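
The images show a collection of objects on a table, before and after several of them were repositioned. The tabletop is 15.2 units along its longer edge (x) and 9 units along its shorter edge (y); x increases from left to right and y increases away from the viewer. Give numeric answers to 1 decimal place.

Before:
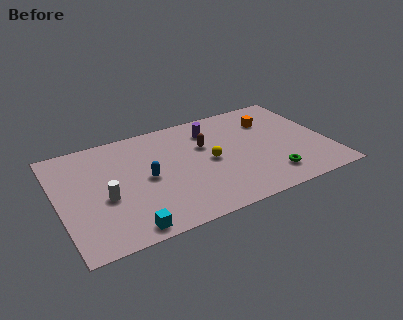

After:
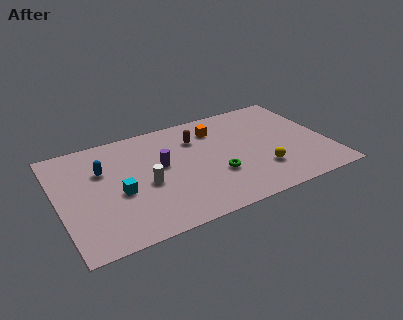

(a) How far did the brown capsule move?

0.9

From (8.4, 5.8) to (8.0, 6.6), the brown capsule covered √(0.4² + 0.8²) ≈ 0.9 units.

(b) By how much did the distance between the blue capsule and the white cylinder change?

+0.5

They were about 2.5 units apart before and 3.0 after — 0.5 units further apart.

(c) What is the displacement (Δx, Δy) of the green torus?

(-2.9, 1.3)

The green torus was at about (11.6, 1.8) and moved to about (8.7, 3.1).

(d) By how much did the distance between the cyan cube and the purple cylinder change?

-5.4

The distance was about 8.2 in the first image and 2.8 in the second, so they moved 5.4 units closer together.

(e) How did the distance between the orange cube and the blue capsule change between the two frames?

-1.0

They were about 7.7 units apart before and 6.7 after — 1.0 units closer together.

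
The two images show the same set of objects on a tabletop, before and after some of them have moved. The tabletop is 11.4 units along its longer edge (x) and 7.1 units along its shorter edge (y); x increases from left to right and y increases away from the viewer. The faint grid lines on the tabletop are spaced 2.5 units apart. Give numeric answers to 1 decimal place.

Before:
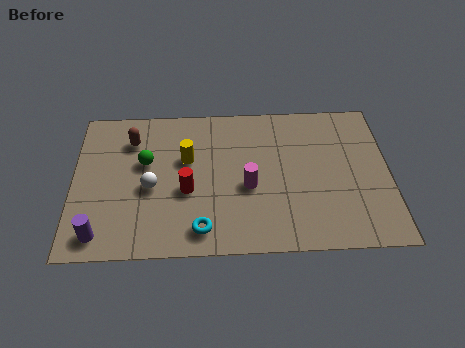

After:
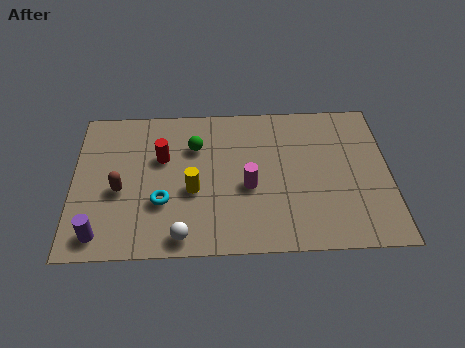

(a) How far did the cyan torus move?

1.9

From (4.6, 1.1) to (3.2, 2.4), the cyan torus covered √(1.4² + 1.3²) ≈ 1.9 units.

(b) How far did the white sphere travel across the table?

2.5

From (2.8, 3.1) to (3.9, 0.8), the white sphere covered √(1.1² + 2.3²) ≈ 2.5 units.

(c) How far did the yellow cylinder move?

1.5

The yellow cylinder was near (4.1, 4.4) before and (4.3, 2.9) after, so it travelled √(0.2² + 1.5²) ≈ 1.5 units.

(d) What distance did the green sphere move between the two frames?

1.9

The green sphere moved from about (2.6, 4.3) to (4.4, 5.0), a distance of √(1.8² + 0.7²) ≈ 1.9.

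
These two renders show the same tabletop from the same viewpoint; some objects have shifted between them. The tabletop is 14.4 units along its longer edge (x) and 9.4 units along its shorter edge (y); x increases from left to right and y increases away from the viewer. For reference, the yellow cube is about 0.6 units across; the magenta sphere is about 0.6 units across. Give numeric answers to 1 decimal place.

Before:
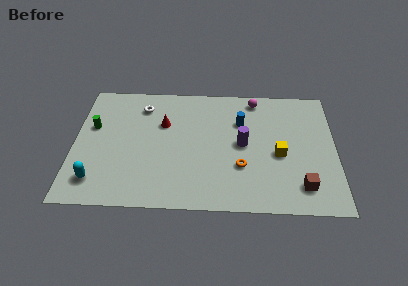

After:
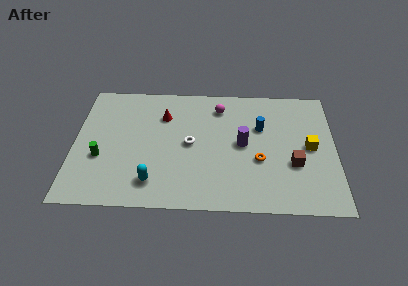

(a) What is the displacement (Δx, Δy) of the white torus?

(2.7, -2.8)

The white torus was at about (3.7, 7.5) and moved to about (6.4, 4.7).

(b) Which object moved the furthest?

the white torus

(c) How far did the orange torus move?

1.1

The orange torus was near (9.2, 3.1) before and (10.2, 3.6) after, so it travelled √(1.0² + 0.5²) ≈ 1.1 units.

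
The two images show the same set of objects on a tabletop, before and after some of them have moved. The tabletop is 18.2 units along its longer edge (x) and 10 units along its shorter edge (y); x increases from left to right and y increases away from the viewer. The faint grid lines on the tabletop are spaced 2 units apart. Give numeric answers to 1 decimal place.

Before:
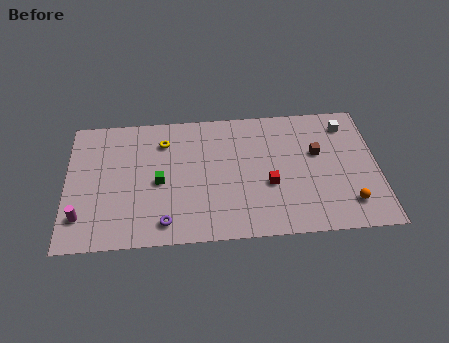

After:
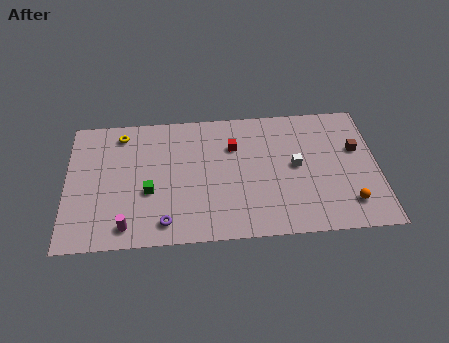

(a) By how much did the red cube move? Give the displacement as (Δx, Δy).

(-2.0, 3.1)

The red cube started near (11.8, 3.9) and ended near (9.8, 7.0).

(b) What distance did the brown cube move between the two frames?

2.3

The brown cube moved from about (14.7, 6.1) to (17.0, 6.2), a distance of √(2.3² + 0.1²) ≈ 2.3.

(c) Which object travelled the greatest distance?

the white cube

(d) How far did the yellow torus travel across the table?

2.6

The yellow torus was near (5.7, 7.7) before and (3.2, 8.5) after, so it travelled √(2.5² + 0.8²) ≈ 2.6 units.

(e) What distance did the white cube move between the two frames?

4.3

The white cube was near (16.5, 8.2) before and (13.4, 5.2) after, so it travelled √(3.1² + 3.0²) ≈ 4.3 units.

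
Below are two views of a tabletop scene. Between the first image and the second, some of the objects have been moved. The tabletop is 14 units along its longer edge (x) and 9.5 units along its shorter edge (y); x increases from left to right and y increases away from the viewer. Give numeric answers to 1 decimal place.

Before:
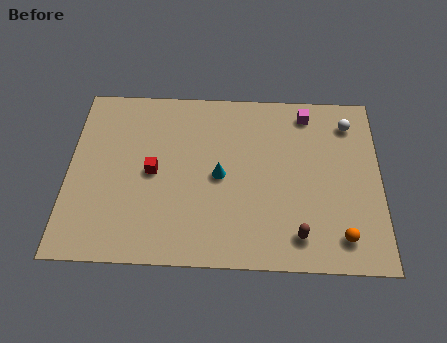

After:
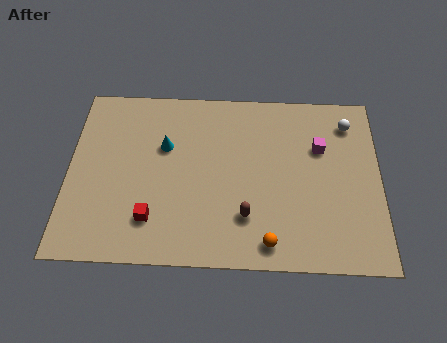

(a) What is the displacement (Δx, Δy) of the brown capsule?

(-2.3, 0.9)

The brown capsule started near (10.3, 1.6) and ended near (8.0, 2.5).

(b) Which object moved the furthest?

the orange sphere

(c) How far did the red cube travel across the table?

2.5

From (3.8, 4.7) to (3.8, 2.2), the red cube covered √(0.0² + 2.5²) ≈ 2.5 units.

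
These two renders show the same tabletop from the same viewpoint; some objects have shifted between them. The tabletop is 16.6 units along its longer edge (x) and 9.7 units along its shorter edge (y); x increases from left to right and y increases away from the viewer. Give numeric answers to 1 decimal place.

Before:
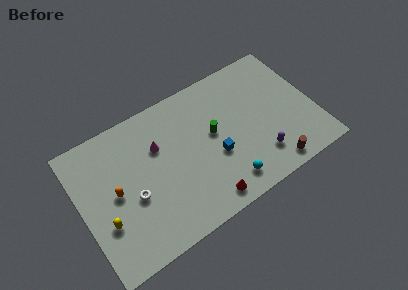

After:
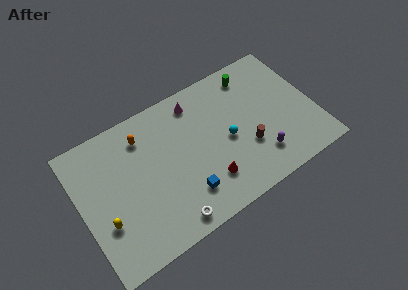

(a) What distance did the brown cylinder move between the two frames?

2.6

The brown cylinder moved from about (13.0, 1.1) to (11.6, 3.3), a distance of √(1.4² + 2.2²) ≈ 2.6.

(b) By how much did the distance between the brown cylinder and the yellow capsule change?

-1.6

The distance was about 11.8 in the first image and 10.2 in the second, so they moved 1.6 units closer together.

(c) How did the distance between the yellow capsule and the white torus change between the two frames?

+2.5

They were about 2.2 units apart before and 4.7 after — 2.5 units further apart.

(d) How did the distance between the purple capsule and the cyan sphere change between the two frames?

+0.4

The distance was about 2.6 in the first image and 3.0 in the second, so they moved 0.4 units further apart.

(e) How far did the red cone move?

1.3

The red cone was near (8.2, 1.2) before and (8.6, 2.4) after, so it travelled √(0.4² + 1.2²) ≈ 1.3 units.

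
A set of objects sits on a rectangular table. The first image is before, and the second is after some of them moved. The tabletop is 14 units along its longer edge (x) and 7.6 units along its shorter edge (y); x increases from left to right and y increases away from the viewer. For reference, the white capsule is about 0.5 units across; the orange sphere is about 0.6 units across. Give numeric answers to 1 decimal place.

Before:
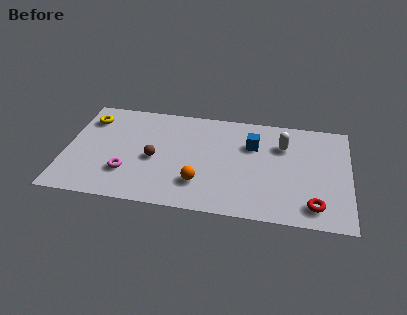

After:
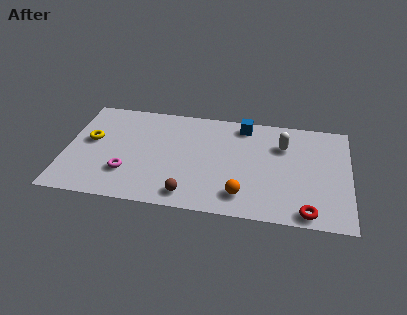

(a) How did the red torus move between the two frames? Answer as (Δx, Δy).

(-0.3, -0.5)

The red torus started near (12.3, 1.3) and ended near (12.0, 0.8).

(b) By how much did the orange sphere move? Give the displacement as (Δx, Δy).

(2.1, -0.5)

The orange sphere was at about (6.7, 2.0) and moved to about (8.8, 1.5).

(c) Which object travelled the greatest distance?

the brown sphere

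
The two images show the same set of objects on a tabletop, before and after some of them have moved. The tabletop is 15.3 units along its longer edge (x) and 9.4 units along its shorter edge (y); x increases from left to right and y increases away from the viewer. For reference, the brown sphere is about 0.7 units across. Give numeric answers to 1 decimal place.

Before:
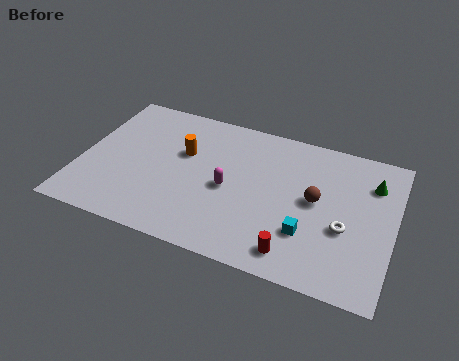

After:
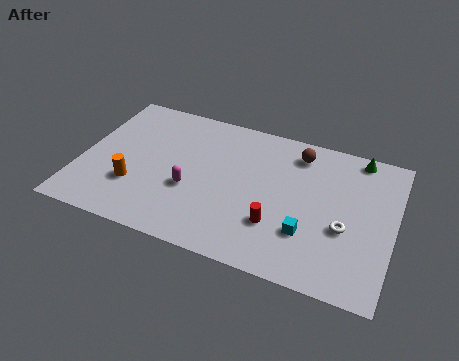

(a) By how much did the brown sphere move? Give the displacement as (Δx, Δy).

(-1.1, 2.8)

From the two frames, the brown sphere sits at roughly (11.5, 5.0) before and (10.4, 7.8) after.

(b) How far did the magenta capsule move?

1.9

From (7.3, 4.3) to (5.5, 3.6), the magenta capsule covered √(1.8² + 0.7²) ≈ 1.9 units.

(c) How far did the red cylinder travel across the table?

1.7

The red cylinder moved from about (10.8, 1.4) to (9.8, 2.8), a distance of √(1.0² + 1.4²) ≈ 1.7.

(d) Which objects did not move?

the white torus and the cyan cube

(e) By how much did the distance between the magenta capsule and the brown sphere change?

+2.2

Before: roughly 4.3 units apart; after: 6.5. That's 2.2 units further apart.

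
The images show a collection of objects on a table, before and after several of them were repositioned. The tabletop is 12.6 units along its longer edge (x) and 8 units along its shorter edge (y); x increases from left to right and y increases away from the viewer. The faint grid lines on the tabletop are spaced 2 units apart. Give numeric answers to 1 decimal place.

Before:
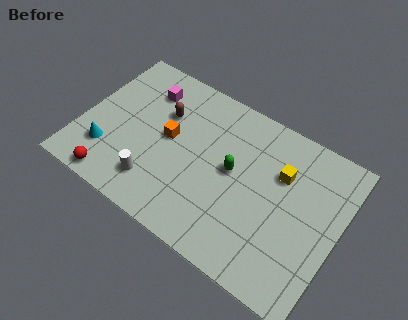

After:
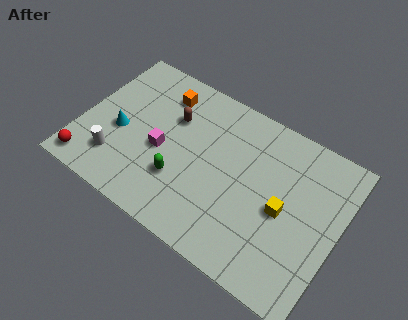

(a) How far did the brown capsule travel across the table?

0.5

The brown capsule was near (3.7, 5.4) before and (4.2, 5.4) after, so it travelled √(0.5² + 0.0²) ≈ 0.5 units.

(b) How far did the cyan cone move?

1.4

The cyan cone was near (1.5, 2.1) before and (1.9, 3.4) after, so it travelled √(0.4² + 1.3²) ≈ 1.4 units.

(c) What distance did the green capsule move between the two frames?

2.9

From (7.4, 4.3) to (5.1, 2.5), the green capsule covered √(2.3² + 1.8²) ≈ 2.9 units.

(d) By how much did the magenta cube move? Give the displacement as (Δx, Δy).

(1.3, -2.7)

The magenta cube was at about (2.7, 6.2) and moved to about (4.0, 3.5).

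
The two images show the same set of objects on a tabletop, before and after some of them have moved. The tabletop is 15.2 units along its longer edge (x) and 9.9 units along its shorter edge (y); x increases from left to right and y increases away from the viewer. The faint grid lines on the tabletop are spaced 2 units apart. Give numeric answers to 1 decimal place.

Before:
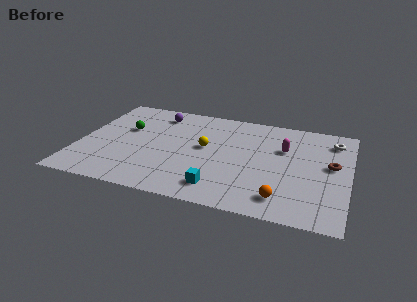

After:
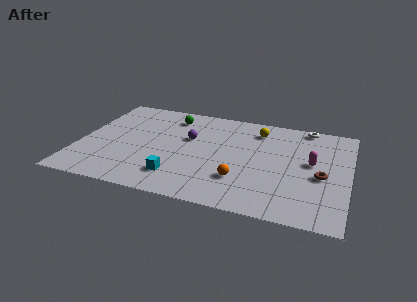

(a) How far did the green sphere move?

3.1

The green sphere moved from about (2.5, 6.1) to (4.9, 8.1), a distance of √(2.4² + 2.0²) ≈ 3.1.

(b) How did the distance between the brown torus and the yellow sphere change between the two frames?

-1.8

They were about 7.1 units apart before and 5.3 after — 1.8 units closer together.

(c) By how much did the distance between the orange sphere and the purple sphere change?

-5.4

The distance was about 10.0 in the first image and 4.6 in the second, so they moved 5.4 units closer together.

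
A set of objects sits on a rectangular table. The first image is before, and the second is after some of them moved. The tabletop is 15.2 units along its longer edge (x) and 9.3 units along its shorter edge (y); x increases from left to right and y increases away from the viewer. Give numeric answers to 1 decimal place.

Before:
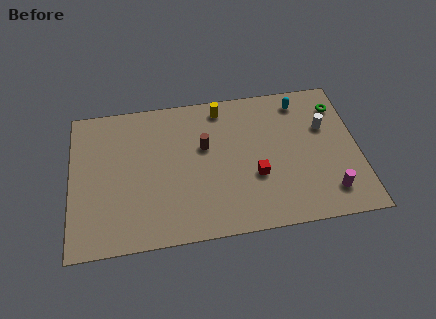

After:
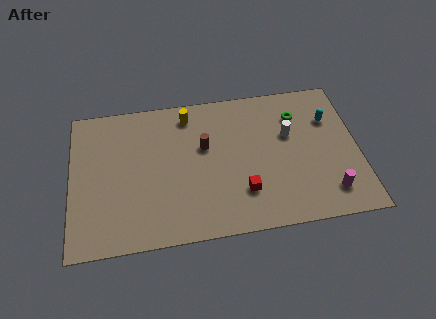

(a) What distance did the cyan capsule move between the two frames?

2.1

The cyan capsule moved from about (12.3, 7.9) to (13.8, 6.5), a distance of √(1.5² + 1.4²) ≈ 2.1.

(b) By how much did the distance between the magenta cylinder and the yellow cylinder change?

+1.1

Before: roughly 8.3 units apart; after: 9.4. That's 1.1 units further apart.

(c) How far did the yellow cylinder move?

1.8

From (8.1, 8.1) to (6.3, 7.9), the yellow cylinder covered √(1.8² + 0.2²) ≈ 1.8 units.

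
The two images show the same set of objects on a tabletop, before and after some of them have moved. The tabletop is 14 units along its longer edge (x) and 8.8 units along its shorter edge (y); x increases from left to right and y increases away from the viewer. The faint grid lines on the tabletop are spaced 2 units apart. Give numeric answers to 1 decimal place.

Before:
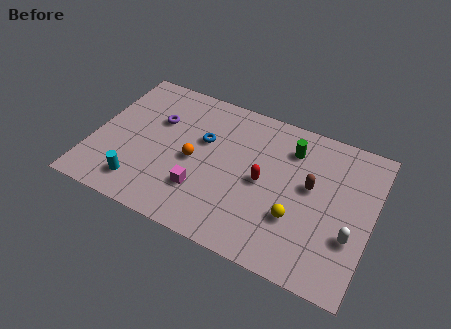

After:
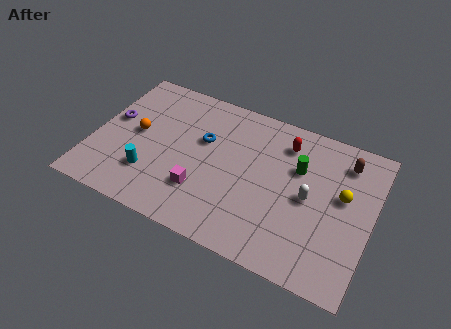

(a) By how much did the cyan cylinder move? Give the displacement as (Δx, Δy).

(0.4, 0.8)

The cyan cylinder started near (2.7, 1.6) and ended near (3.1, 2.4).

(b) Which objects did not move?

the blue torus and the magenta cube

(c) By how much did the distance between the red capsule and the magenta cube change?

+2.4

Before: roughly 3.4 units apart; after: 5.8. That's 2.4 units further apart.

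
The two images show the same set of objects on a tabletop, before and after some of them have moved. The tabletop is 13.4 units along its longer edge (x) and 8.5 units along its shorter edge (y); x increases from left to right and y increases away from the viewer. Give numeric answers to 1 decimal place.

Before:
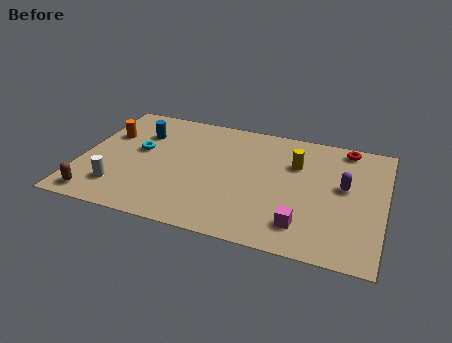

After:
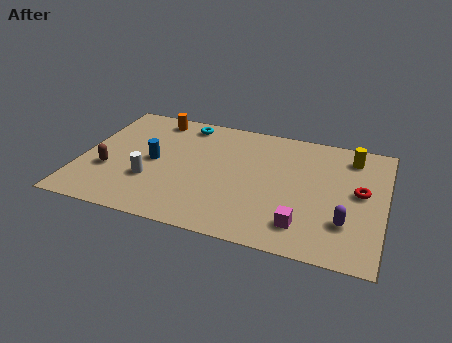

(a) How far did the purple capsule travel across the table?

2.4

The purple capsule was near (11.6, 4.8) before and (11.8, 2.4) after, so it travelled √(0.2² + 2.4²) ≈ 2.4 units.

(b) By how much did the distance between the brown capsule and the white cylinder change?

+0.6

The distance was about 1.3 in the first image and 1.9 in the second, so they moved 0.6 units further apart.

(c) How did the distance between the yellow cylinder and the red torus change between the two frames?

-0.3

Before: roughly 2.8 units apart; after: 2.5. That's 0.3 units closer together.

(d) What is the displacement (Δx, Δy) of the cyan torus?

(1.8, 2.6)

The cyan torus started near (2.5, 4.8) and ended near (4.3, 7.4).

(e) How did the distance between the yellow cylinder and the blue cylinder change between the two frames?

+2.0

The distance was about 7.0 in the first image and 9.0 in the second, so they moved 2.0 units further apart.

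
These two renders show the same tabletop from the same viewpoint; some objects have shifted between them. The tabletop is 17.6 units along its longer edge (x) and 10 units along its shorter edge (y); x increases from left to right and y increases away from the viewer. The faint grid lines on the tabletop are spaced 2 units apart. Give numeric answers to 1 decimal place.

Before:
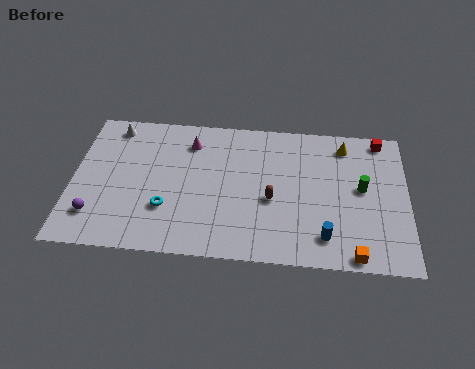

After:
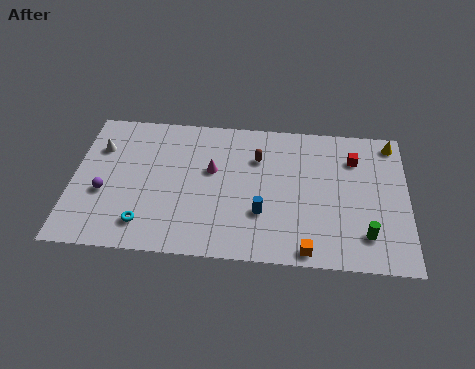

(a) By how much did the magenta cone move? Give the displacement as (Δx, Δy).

(1.2, -1.9)

The magenta cone started near (6.1, 7.9) and ended near (7.3, 6.0).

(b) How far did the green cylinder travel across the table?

3.2

From (15.2, 5.4) to (15.4, 2.2), the green cylinder covered √(0.2² + 3.2²) ≈ 3.2 units.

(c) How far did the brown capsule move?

3.0

The brown capsule was near (10.5, 4.2) before and (9.7, 7.1) after, so it travelled √(0.8² + 2.9²) ≈ 3.0 units.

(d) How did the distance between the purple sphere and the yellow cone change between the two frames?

+1.5

The distance was about 14.4 in the first image and 15.9 in the second, so they moved 1.5 units further apart.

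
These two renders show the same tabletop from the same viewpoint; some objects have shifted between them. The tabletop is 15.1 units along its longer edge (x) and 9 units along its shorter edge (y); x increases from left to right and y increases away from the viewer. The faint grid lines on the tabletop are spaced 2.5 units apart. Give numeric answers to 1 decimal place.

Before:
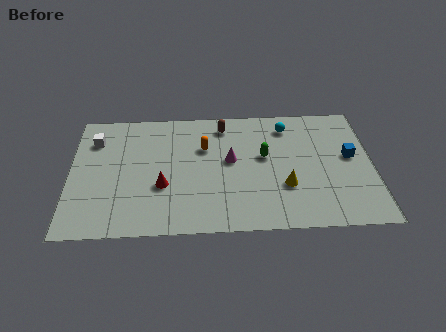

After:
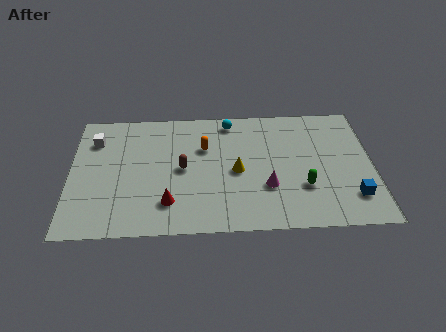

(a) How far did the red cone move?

1.2

From (4.6, 3.3) to (4.9, 2.1), the red cone covered √(0.3² + 1.2²) ≈ 1.2 units.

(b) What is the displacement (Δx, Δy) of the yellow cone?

(-2.4, 1.2)

The yellow cone was at about (10.7, 3.0) and moved to about (8.3, 4.2).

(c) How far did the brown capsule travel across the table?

3.7

The brown capsule moved from about (7.7, 7.6) to (5.6, 4.5), a distance of √(2.1² + 3.1²) ≈ 3.7.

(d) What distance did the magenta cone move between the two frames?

2.7

The magenta cone was near (8.0, 5.0) before and (9.8, 3.0) after, so it travelled √(1.8² + 2.0²) ≈ 2.7 units.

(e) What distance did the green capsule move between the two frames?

3.0

From (9.7, 5.2) to (11.6, 2.9), the green capsule covered √(1.9² + 2.3²) ≈ 3.0 units.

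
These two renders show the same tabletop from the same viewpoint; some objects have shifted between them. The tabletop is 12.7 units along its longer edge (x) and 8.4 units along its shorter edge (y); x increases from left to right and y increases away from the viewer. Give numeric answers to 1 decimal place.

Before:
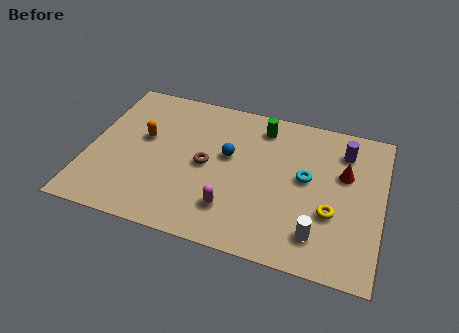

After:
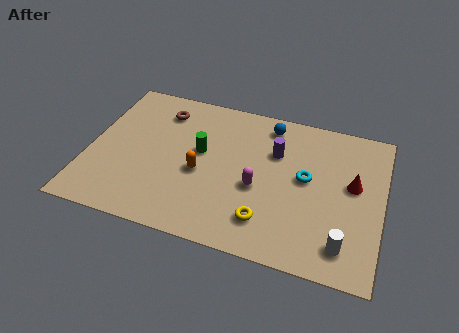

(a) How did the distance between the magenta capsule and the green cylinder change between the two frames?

-2.2

The distance was about 5.1 in the first image and 2.9 in the second, so they moved 2.2 units closer together.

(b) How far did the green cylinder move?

3.3

The green cylinder moved from about (7.3, 7.0) to (4.8, 4.8), a distance of √(2.5² + 2.2²) ≈ 3.3.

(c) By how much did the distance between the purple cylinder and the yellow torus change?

+0.3

The distance was about 3.6 in the first image and 3.9 in the second, so they moved 0.3 units further apart.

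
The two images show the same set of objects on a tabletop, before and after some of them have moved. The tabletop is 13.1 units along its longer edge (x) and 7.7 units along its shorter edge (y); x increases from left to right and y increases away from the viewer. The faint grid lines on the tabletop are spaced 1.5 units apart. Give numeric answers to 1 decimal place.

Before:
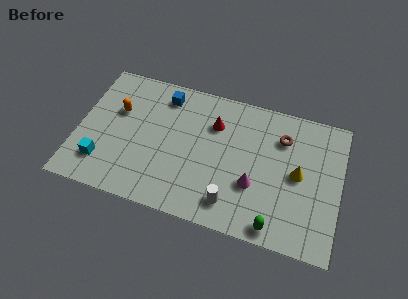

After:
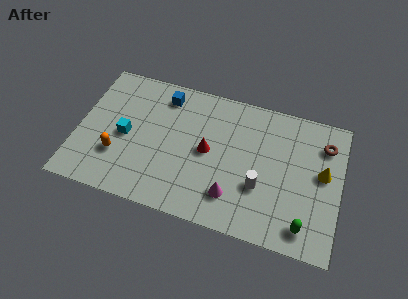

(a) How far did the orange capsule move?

2.5

The orange capsule was near (1.9, 4.9) before and (2.1, 2.4) after, so it travelled √(0.2² + 2.5²) ≈ 2.5 units.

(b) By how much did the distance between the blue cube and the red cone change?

+0.7

The distance was about 2.8 in the first image and 3.5 in the second, so they moved 0.7 units further apart.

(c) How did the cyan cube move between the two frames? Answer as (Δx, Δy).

(1.0, 1.8)

The cyan cube was at about (1.4, 1.8) and moved to about (2.4, 3.6).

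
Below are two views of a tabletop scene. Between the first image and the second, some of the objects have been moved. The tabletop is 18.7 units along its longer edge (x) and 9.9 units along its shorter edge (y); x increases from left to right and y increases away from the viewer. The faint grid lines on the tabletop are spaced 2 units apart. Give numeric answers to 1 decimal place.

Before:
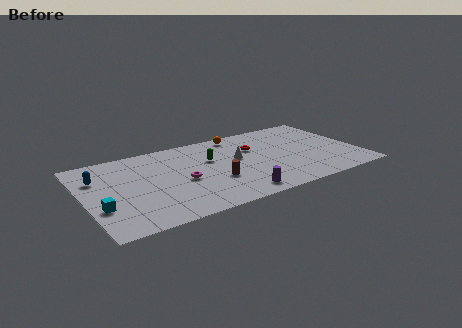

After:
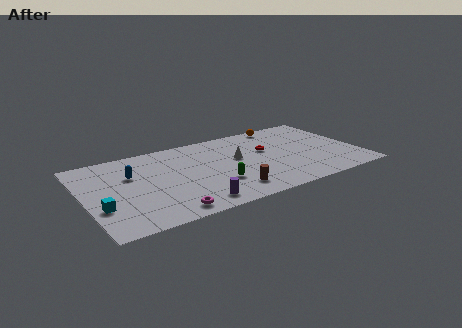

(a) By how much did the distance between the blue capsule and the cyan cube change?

+0.3

Before: roughly 3.7 units apart; after: 4.0. That's 0.3 units further apart.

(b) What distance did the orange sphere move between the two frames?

3.2

The orange sphere was near (11.0, 8.8) before and (14.2, 9.0) after, so it travelled √(3.2² + 0.2²) ≈ 3.2 units.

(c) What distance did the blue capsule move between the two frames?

2.3

From (1.1, 7.0) to (3.3, 6.5), the blue capsule covered √(2.2² + 0.5²) ≈ 2.3 units.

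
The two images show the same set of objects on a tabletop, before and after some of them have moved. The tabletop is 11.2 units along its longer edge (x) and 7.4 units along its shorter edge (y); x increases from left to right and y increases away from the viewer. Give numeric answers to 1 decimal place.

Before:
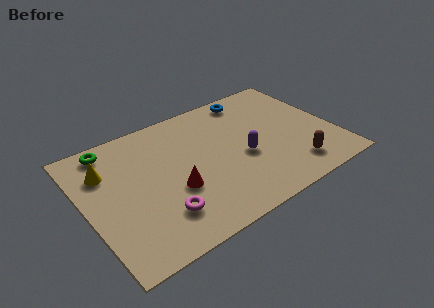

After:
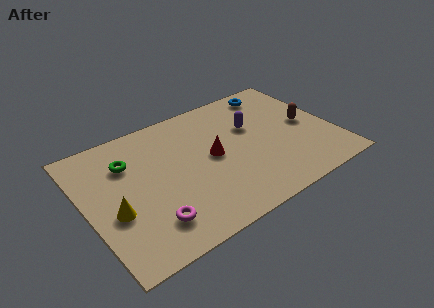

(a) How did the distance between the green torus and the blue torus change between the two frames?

+0.6

Before: roughly 6.5 units apart; after: 7.1. That's 0.6 units further apart.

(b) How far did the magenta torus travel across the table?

0.5

The magenta torus was near (3.0, 1.8) before and (2.5, 1.6) after, so it travelled √(0.5² + 0.2²) ≈ 0.5 units.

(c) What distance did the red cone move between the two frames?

2.1

The red cone was near (3.8, 2.8) before and (5.7, 3.8) after, so it travelled √(1.9² + 1.0²) ≈ 2.1 units.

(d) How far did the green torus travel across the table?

1.3

The green torus moved from about (1.5, 6.5) to (2.1, 5.3), a distance of √(0.6² + 1.2²) ≈ 1.3.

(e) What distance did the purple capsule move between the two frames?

1.7

The purple capsule moved from about (7.0, 3.1) to (7.7, 4.7), a distance of √(0.7² + 1.6²) ≈ 1.7.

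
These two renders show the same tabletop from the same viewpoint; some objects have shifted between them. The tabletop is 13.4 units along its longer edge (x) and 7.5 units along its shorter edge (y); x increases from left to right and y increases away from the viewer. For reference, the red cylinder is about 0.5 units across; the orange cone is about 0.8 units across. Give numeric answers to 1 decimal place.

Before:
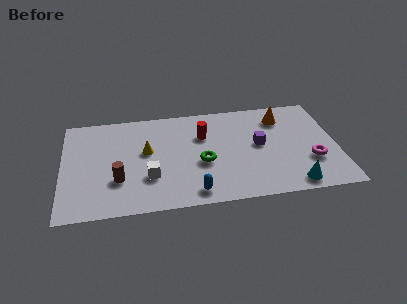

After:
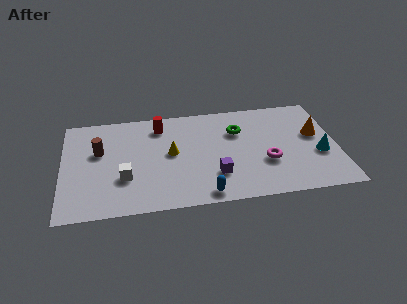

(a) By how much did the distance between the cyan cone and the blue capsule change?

+1.3

They were about 4.8 units apart before and 6.1 after — 1.3 units further apart.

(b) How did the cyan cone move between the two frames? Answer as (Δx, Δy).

(1.4, 2.0)

The cyan cone started near (11.1, 0.9) and ended near (12.5, 2.9).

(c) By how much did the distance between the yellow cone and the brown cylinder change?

+1.2

They were about 2.4 units apart before and 3.6 after — 1.2 units further apart.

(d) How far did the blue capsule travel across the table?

0.5

The blue capsule was near (6.3, 1.0) before and (6.8, 0.8) after, so it travelled √(0.5² + 0.2²) ≈ 0.5 units.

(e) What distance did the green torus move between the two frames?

2.8

The green torus moved from about (6.8, 3.1) to (8.6, 5.2), a distance of √(1.8² + 2.1²) ≈ 2.8.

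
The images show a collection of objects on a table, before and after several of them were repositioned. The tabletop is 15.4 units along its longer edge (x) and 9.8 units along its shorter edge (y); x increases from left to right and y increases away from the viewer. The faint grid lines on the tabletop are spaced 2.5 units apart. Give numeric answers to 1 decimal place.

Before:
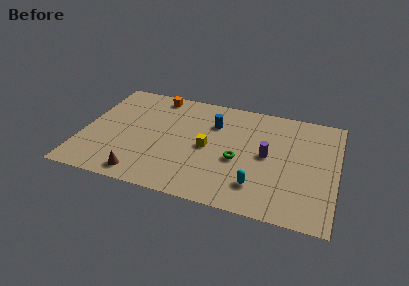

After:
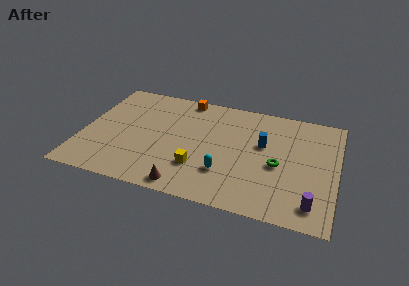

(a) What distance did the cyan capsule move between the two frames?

2.1

The cyan capsule moved from about (10.8, 2.2) to (8.8, 2.8), a distance of √(2.0² + 0.6²) ≈ 2.1.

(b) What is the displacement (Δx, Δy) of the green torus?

(2.4, 0.2)

From the two frames, the green torus sits at roughly (9.5, 4.1) before and (11.9, 4.3) after.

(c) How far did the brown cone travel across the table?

2.7

From (3.9, 1.2) to (6.6, 1.0), the brown cone covered √(2.7² + 0.2²) ≈ 2.7 units.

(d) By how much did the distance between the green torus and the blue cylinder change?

-1.5

Before: roughly 3.4 units apart; after: 1.9. That's 1.5 units closer together.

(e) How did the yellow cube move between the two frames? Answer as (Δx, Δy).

(-0.4, -1.9)

From the two frames, the yellow cube sits at roughly (7.6, 4.7) before and (7.2, 2.8) after.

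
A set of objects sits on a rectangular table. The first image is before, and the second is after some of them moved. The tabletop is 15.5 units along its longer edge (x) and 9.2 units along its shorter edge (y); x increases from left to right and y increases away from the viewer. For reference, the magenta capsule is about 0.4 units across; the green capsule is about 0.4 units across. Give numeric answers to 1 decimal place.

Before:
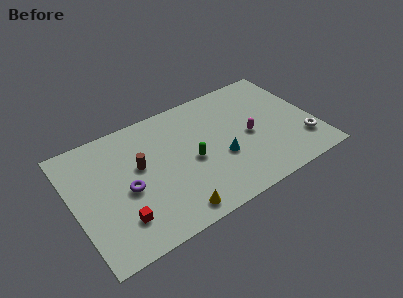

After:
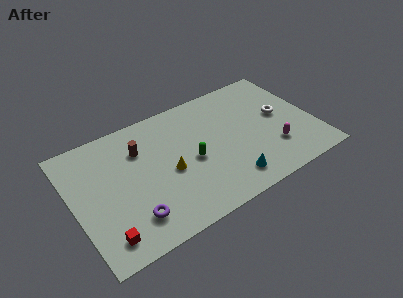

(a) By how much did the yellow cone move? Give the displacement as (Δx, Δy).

(0.2, 3.0)

From the two frames, the yellow cone sits at roughly (5.8, 1.1) before and (6.0, 4.1) after.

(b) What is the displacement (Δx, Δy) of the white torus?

(-1.0, 2.7)

The white torus started near (14.5, 2.3) and ended near (13.5, 5.0).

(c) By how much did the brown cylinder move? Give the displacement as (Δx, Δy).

(0.2, 1.2)

The brown cylinder started near (4.3, 5.4) and ended near (4.5, 6.6).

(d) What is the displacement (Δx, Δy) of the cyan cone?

(0.2, -1.9)

The cyan cone started near (9.3, 3.5) and ended near (9.5, 1.6).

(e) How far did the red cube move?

1.3

From (2.6, 2.2) to (1.5, 1.5), the red cube covered √(1.1² + 0.7²) ≈ 1.3 units.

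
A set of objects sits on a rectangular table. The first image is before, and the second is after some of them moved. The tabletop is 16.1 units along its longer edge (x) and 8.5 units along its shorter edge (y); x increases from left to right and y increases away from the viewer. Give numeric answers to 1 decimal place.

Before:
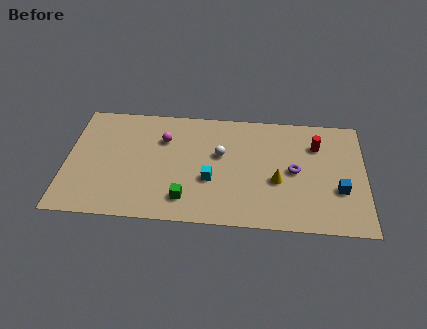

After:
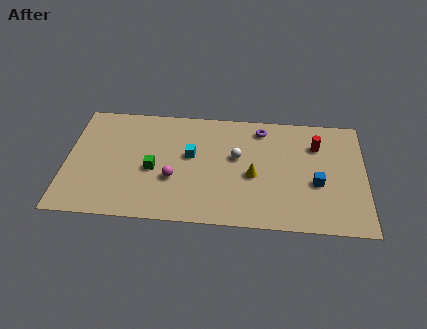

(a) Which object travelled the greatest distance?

the purple torus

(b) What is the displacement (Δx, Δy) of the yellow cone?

(-1.3, 0.3)

The yellow cone started near (11.4, 3.4) and ended near (10.1, 3.7).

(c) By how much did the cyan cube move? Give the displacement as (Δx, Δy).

(-1.1, 1.7)

The cyan cube was at about (7.8, 3.2) and moved to about (6.7, 4.9).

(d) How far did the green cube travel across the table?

2.7

From (6.5, 1.7) to (4.7, 3.7), the green cube covered √(1.8² + 2.0²) ≈ 2.7 units.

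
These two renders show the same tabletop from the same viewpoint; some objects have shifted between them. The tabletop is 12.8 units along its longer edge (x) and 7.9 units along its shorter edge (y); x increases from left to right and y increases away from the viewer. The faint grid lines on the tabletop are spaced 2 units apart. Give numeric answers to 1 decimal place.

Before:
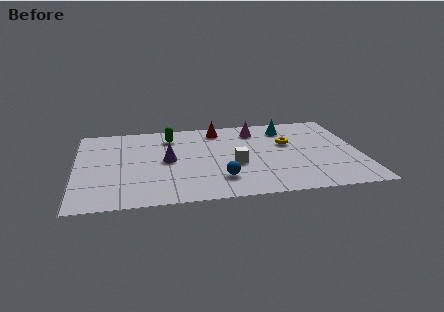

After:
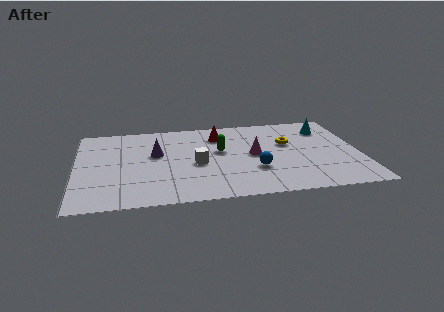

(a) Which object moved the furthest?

the green capsule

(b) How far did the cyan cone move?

1.8

The cyan cone moved from about (9.6, 6.4) to (11.4, 6.1), a distance of √(1.8² + 0.3²) ≈ 1.8.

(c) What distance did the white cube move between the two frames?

1.7

From (7.1, 3.2) to (5.4, 3.5), the white cube covered √(1.7² + 0.3²) ≈ 1.7 units.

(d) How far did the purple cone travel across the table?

0.9

The purple cone moved from about (4.1, 4.0) to (3.6, 4.7), a distance of √(0.5² + 0.7²) ≈ 0.9.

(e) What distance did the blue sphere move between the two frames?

1.7

The blue sphere moved from about (6.4, 1.9) to (8.0, 2.6), a distance of √(1.6² + 0.7²) ≈ 1.7.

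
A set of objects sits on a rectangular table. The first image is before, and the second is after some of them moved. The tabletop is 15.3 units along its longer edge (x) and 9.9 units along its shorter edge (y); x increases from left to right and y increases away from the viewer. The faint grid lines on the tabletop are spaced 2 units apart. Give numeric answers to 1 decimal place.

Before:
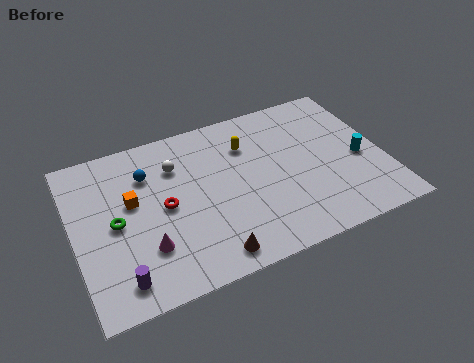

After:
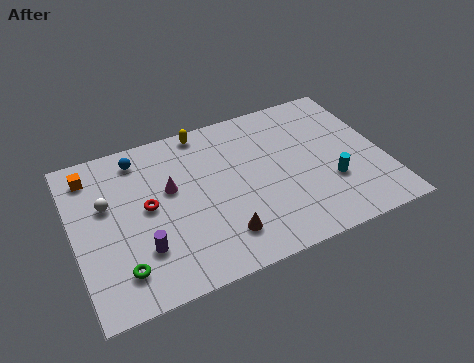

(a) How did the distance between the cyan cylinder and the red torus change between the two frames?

-0.6

The distance was about 9.7 in the first image and 9.1 in the second, so they moved 0.6 units closer together.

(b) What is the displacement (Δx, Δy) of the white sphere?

(-3.5, -1.1)

The white sphere started near (5.2, 7.2) and ended near (1.7, 6.1).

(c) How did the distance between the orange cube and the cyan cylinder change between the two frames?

+1.1

The distance was about 11.3 in the first image and 12.4 in the second, so they moved 1.1 units further apart.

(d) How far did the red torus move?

0.9

From (4.4, 4.9) to (3.6, 5.2), the red torus covered √(0.8² + 0.3²) ≈ 0.9 units.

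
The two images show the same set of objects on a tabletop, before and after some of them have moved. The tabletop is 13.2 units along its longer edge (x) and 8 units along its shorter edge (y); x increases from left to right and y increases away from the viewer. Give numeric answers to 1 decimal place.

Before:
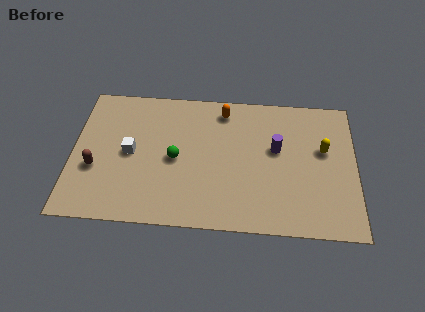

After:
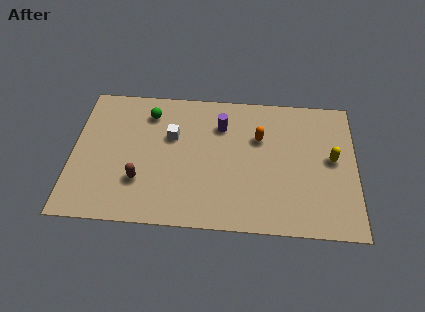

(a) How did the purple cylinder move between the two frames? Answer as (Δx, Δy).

(-2.6, 1.2)

From the two frames, the purple cylinder sits at roughly (9.5, 4.7) before and (6.9, 5.9) after.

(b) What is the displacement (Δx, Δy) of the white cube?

(1.9, 1.1)

The white cube was at about (2.7, 4.0) and moved to about (4.6, 5.1).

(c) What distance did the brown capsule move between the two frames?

2.2

From (1.1, 3.0) to (3.2, 2.4), the brown capsule covered √(2.1² + 0.6²) ≈ 2.2 units.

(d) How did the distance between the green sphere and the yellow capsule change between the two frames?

+1.9

The distance was about 7.0 in the first image and 8.9 in the second, so they moved 1.9 units further apart.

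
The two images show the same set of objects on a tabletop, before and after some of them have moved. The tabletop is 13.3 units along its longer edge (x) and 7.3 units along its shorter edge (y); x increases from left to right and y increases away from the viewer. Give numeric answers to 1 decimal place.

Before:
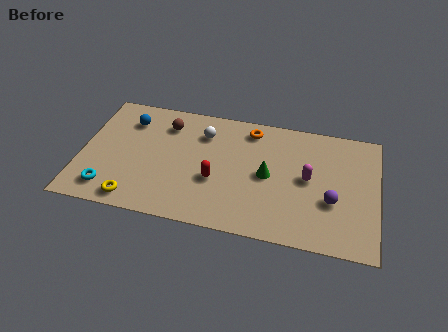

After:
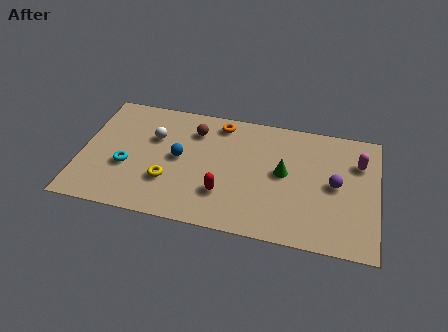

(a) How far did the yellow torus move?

2.0

The yellow torus moved from about (2.6, 0.9) to (4.0, 2.3), a distance of √(1.4² + 1.4²) ≈ 2.0.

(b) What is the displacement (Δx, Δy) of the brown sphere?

(1.3, -0.1)

The brown sphere started near (3.7, 5.7) and ended near (5.0, 5.6).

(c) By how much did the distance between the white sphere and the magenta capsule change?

+4.1

They were about 5.1 units apart before and 9.2 after — 4.1 units further apart.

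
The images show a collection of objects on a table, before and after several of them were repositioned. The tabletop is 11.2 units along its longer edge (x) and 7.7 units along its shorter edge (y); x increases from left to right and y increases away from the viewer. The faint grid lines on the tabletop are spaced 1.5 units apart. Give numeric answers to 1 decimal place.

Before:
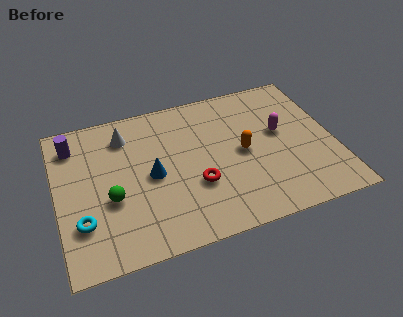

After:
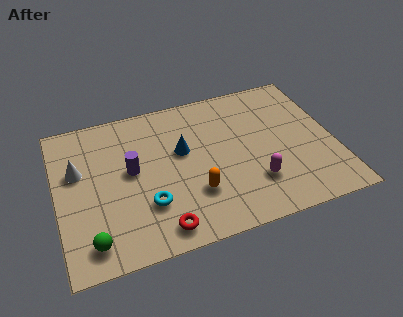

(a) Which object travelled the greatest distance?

the purple cylinder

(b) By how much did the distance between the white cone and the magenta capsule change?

+1.0

They were about 6.4 units apart before and 7.4 after — 1.0 units further apart.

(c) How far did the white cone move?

2.4

The white cone moved from about (2.9, 6.1) to (0.9, 4.8), a distance of √(2.0² + 1.3²) ≈ 2.4.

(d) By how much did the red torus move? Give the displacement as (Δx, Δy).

(-1.6, -1.7)

The red torus was at about (5.5, 2.7) and moved to about (3.9, 1.0).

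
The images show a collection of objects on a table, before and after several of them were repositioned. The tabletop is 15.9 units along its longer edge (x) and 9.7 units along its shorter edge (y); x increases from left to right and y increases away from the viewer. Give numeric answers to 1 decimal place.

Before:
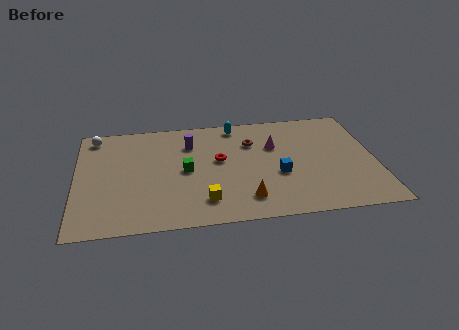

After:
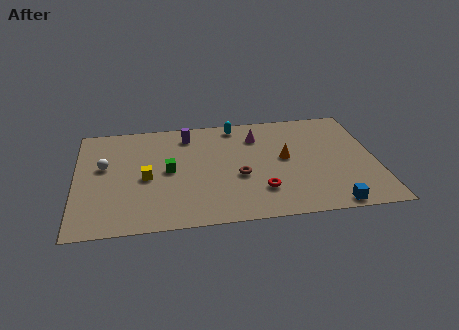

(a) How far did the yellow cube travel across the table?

3.8

The yellow cube was near (6.7, 2.0) before and (3.7, 4.4) after, so it travelled √(3.0² + 2.4²) ≈ 3.8 units.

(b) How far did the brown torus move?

3.1

From (9.4, 6.9) to (8.6, 3.9), the brown torus covered √(0.8² + 3.0²) ≈ 3.1 units.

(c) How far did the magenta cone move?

1.3

From (10.6, 6.4) to (9.7, 7.4), the magenta cone covered √(0.9² + 1.0²) ≈ 1.3 units.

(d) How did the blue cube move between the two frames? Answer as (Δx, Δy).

(2.6, -3.0)

The blue cube started near (10.7, 3.8) and ended near (13.3, 0.8).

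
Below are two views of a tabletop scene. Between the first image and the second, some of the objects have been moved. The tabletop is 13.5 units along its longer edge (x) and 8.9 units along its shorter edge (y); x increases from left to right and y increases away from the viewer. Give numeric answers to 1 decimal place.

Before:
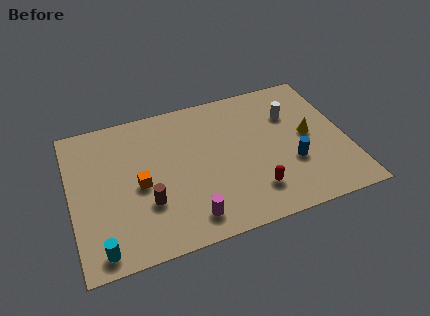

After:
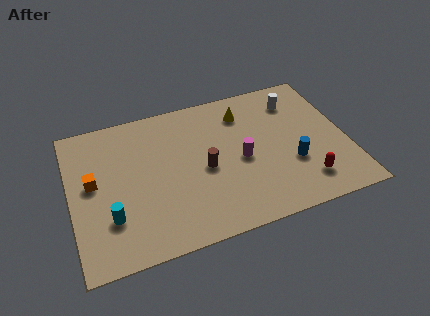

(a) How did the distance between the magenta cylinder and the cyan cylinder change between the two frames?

+2.4

They were about 4.3 units apart before and 6.7 after — 2.4 units further apart.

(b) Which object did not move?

the blue cylinder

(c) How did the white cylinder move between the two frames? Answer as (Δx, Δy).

(0.3, 0.8)

From the two frames, the white cylinder sits at roughly (11.0, 6.2) before and (11.3, 7.0) after.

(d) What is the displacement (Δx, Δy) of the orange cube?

(-2.2, 0.8)

From the two frames, the orange cube sits at roughly (3.3, 4.1) before and (1.1, 4.9) after.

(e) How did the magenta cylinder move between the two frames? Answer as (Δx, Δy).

(2.8, 2.7)

The magenta cylinder was at about (5.5, 1.4) and moved to about (8.3, 4.1).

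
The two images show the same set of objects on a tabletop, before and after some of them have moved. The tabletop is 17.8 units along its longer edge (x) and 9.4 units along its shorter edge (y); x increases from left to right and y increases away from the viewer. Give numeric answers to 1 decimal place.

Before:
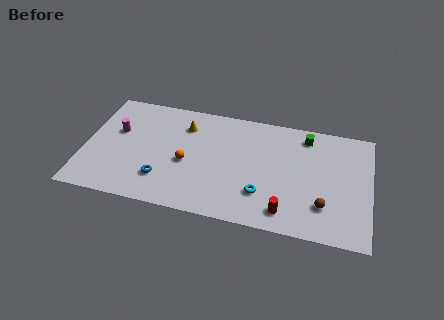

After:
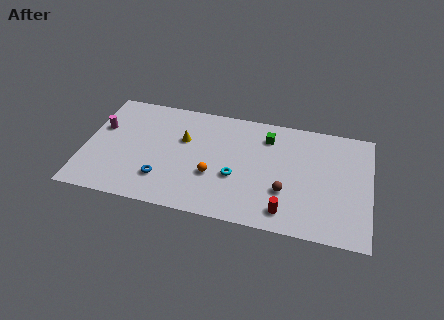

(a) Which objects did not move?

the red cylinder and the blue torus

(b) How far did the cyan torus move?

2.0

The cyan torus moved from about (11.2, 2.6) to (9.5, 3.6), a distance of √(1.7² + 1.0²) ≈ 2.0.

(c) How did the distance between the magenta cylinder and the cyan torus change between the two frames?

-0.9

The distance was about 9.8 in the first image and 8.9 in the second, so they moved 0.9 units closer together.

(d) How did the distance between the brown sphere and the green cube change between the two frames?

-1.2

Before: roughly 5.7 units apart; after: 4.5. That's 1.2 units closer together.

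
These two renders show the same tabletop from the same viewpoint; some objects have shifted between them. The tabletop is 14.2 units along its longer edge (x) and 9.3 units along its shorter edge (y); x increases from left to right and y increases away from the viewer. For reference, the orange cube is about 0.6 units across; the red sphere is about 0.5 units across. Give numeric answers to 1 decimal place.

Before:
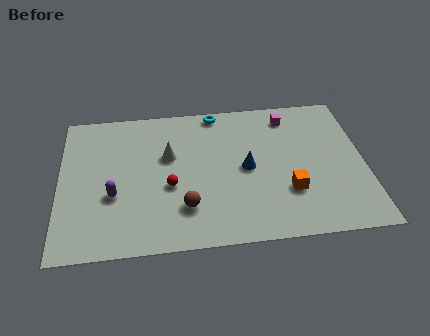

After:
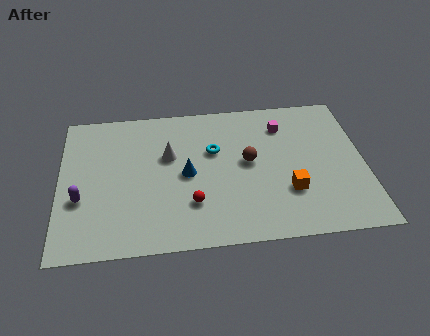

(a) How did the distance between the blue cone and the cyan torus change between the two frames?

-2.2

They were about 4.1 units apart before and 1.9 after — 2.2 units closer together.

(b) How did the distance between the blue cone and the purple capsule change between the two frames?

-1.3

Before: roughly 6.3 units apart; after: 5.0. That's 1.3 units closer together.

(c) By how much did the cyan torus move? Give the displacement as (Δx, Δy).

(-0.2, -2.6)

The cyan torus started near (7.4, 8.5) and ended near (7.2, 5.9).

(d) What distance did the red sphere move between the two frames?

1.6

The red sphere was near (5.1, 3.8) before and (6.1, 2.6) after, so it travelled √(1.0² + 1.2²) ≈ 1.6 units.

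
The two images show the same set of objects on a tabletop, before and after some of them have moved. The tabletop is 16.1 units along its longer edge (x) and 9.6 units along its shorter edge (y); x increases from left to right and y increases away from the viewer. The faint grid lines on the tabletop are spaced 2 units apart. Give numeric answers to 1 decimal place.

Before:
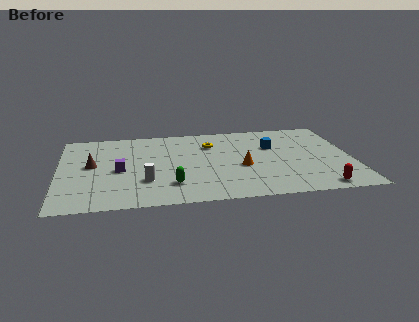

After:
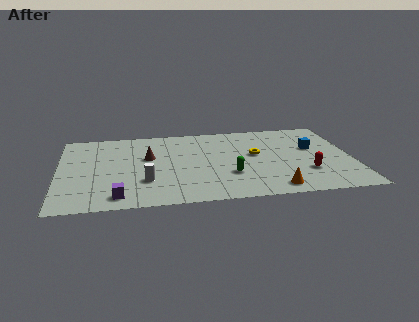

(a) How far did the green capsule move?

3.3

From (6.1, 2.3) to (9.3, 3.1), the green capsule covered √(3.2² + 0.8²) ≈ 3.3 units.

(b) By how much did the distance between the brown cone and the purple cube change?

+3.1

Before: roughly 1.7 units apart; after: 4.8. That's 3.1 units further apart.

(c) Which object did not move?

the white cylinder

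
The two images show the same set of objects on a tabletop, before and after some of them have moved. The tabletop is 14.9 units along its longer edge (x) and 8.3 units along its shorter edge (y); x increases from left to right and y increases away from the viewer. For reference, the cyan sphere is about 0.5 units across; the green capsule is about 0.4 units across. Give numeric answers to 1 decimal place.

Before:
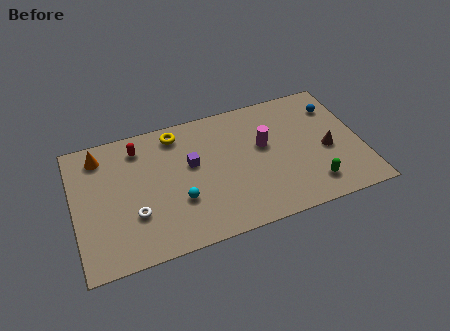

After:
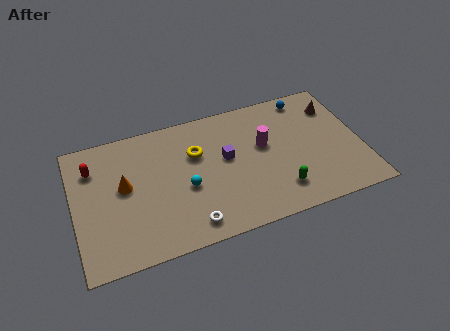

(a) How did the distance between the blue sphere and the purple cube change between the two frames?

-2.6

The distance was about 7.8 in the first image and 5.2 in the second, so they moved 2.6 units closer together.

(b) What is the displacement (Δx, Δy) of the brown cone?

(0.7, 2.7)

The brown cone was at about (13.1, 3.6) and moved to about (13.8, 6.3).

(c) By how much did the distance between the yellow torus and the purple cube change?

-0.6

The distance was about 2.3 in the first image and 1.7 in the second, so they moved 0.6 units closer together.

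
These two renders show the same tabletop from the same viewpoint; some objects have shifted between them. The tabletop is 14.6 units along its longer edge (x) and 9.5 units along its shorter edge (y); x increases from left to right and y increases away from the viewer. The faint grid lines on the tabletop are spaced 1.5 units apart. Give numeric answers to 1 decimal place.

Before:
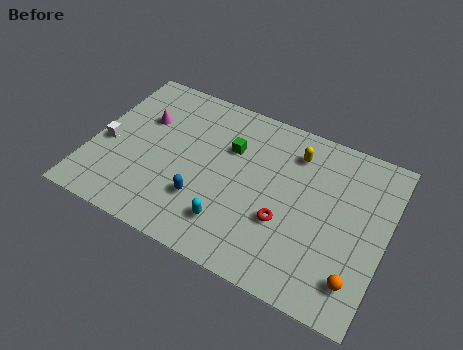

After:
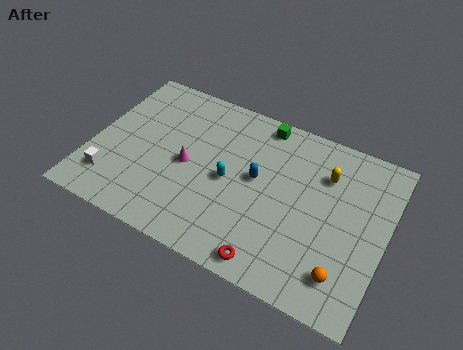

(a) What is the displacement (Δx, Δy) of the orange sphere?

(-0.6, 0.0)

The orange sphere was at about (13.5, 1.9) and moved to about (12.9, 1.9).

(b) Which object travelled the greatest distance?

the blue capsule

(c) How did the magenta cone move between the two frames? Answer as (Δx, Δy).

(2.5, -1.8)

The magenta cone was at about (2.3, 6.3) and moved to about (4.8, 4.5).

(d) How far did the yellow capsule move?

1.7

The yellow capsule moved from about (9.8, 7.5) to (11.4, 6.9), a distance of √(1.6² + 0.6²) ≈ 1.7.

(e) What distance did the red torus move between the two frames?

2.4

The red torus moved from about (9.8, 3.4) to (9.5, 1.0), a distance of √(0.3² + 2.4²) ≈ 2.4.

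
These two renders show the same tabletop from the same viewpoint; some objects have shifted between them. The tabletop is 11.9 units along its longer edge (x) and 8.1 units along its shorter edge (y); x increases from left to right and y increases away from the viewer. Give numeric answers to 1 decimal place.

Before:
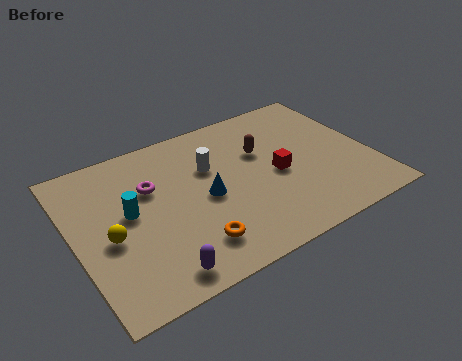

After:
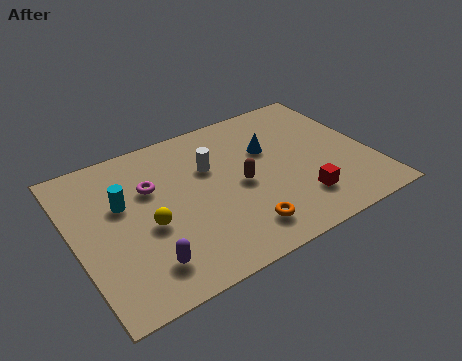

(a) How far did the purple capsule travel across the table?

0.7

The purple capsule was near (2.8, 1.0) before and (2.4, 1.6) after, so it travelled √(0.4² + 0.6²) ≈ 0.7 units.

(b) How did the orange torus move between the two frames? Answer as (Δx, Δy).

(1.9, -0.2)

From the two frames, the orange torus sits at roughly (4.3, 1.7) before and (6.2, 1.5) after.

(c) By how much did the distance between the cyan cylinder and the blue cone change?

+2.9

Before: roughly 3.1 units apart; after: 6.0. That's 2.9 units further apart.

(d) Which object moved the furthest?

the blue cone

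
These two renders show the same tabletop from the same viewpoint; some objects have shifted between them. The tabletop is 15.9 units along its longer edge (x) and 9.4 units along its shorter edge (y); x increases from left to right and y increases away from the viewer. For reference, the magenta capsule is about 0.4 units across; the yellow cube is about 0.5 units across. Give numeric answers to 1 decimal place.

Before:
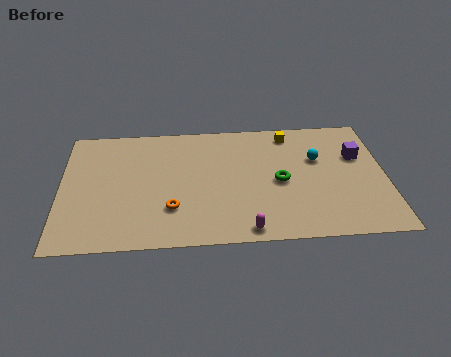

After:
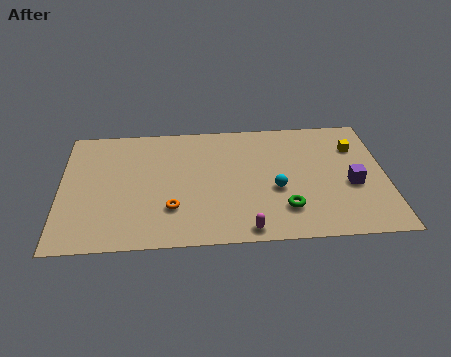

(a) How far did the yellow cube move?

3.5

The yellow cube was near (11.3, 8.1) before and (14.5, 6.8) after, so it travelled √(3.2² + 1.3²) ≈ 3.5 units.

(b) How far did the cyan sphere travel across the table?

3.0

The cyan sphere was near (12.6, 6.0) before and (10.5, 3.8) after, so it travelled √(2.1² + 2.2²) ≈ 3.0 units.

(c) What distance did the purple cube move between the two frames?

2.2

The purple cube moved from about (14.6, 6.1) to (14.2, 3.9), a distance of √(0.4² + 2.2²) ≈ 2.2.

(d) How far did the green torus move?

2.1

From (10.7, 4.4) to (10.9, 2.3), the green torus covered √(0.2² + 2.1²) ≈ 2.1 units.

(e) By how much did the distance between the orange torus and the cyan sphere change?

-2.7

Before: roughly 7.9 units apart; after: 5.2. That's 2.7 units closer together.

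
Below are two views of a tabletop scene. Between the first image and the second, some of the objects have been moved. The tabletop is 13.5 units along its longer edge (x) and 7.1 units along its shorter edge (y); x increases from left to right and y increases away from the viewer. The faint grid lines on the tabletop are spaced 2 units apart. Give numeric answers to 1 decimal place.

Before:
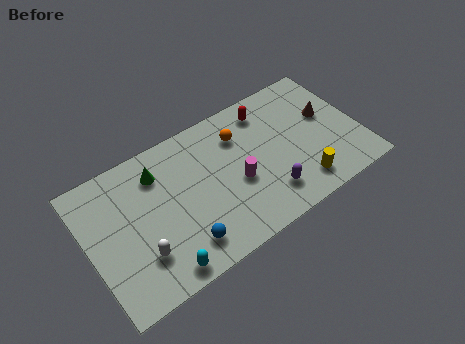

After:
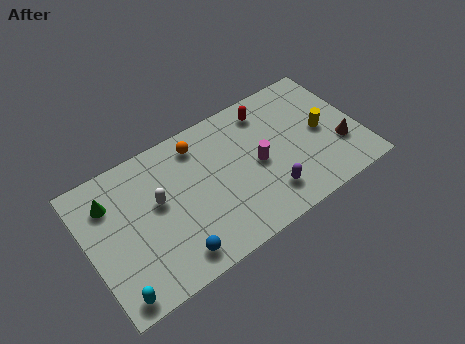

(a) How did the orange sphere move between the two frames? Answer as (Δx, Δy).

(-2.0, 0.6)

From the two frames, the orange sphere sits at roughly (7.8, 5.3) before and (5.8, 5.9) after.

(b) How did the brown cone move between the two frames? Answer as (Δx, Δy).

(0.3, -1.9)

The brown cone was at about (12.1, 4.2) and moved to about (12.4, 2.3).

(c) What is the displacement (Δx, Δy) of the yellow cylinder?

(1.5, 2.2)

The yellow cylinder started near (10.2, 1.3) and ended near (11.7, 3.5).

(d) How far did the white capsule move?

2.4

From (2.3, 2.0) to (3.5, 4.1), the white capsule covered √(1.2² + 2.1²) ≈ 2.4 units.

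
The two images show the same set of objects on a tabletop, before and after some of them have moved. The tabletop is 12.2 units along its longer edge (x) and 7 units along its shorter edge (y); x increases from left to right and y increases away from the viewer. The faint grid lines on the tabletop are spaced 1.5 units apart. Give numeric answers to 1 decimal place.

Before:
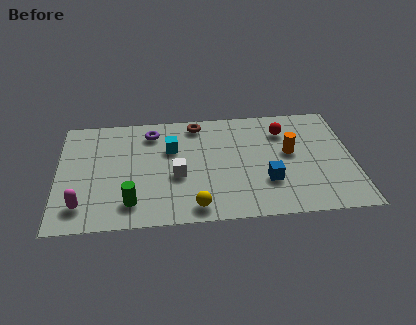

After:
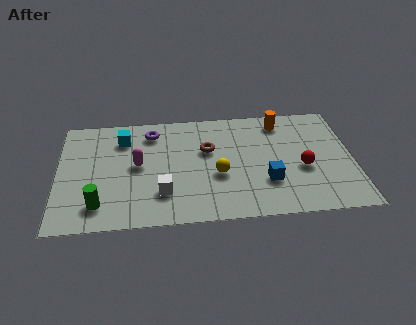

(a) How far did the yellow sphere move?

2.1

From (5.6, 0.9) to (6.6, 2.8), the yellow sphere covered √(1.0² + 1.9²) ≈ 2.1 units.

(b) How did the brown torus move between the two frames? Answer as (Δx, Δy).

(0.4, -1.7)

From the two frames, the brown torus sits at roughly (5.8, 6.1) before and (6.2, 4.4) after.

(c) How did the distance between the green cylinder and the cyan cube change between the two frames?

+0.5

They were about 3.6 units apart before and 4.1 after — 0.5 units further apart.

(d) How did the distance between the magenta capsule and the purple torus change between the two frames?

-3.1

They were about 5.2 units apart before and 2.1 after — 3.1 units closer together.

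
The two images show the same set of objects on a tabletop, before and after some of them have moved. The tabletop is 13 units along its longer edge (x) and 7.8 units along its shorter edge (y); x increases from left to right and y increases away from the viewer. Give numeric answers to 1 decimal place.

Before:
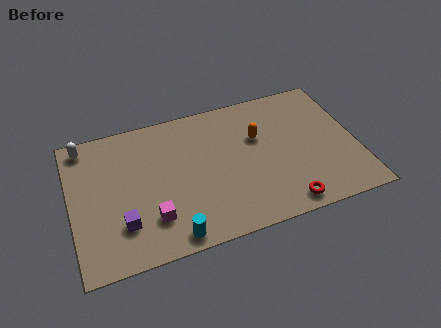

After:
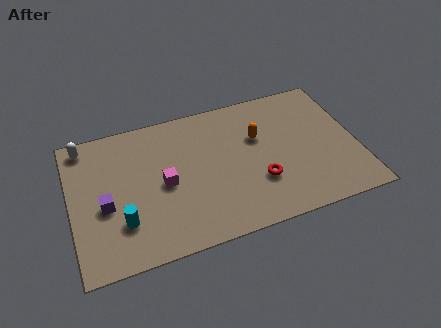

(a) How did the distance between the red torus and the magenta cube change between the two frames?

-1.6

The distance was about 6.0 in the first image and 4.4 in the second, so they moved 1.6 units closer together.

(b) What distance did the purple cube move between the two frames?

1.4

From (2.2, 2.1) to (1.5, 3.3), the purple cube covered √(0.7² + 1.2²) ≈ 1.4 units.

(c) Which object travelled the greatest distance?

the cyan cylinder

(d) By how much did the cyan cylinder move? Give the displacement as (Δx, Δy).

(-2.1, 1.4)

From the two frames, the cyan cylinder sits at roughly (4.3, 0.8) before and (2.2, 2.2) after.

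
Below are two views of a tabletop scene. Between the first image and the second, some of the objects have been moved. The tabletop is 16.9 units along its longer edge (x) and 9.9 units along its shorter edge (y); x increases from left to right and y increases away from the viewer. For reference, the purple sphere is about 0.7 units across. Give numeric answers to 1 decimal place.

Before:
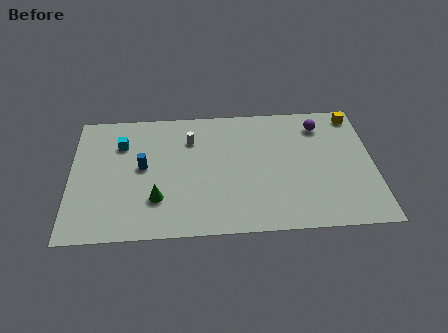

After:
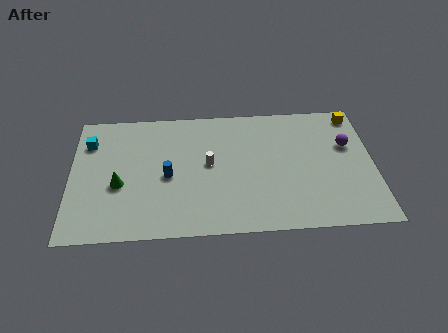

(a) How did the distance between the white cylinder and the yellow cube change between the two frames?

-0.4

The distance was about 9.4 in the first image and 9.0 in the second, so they moved 0.4 units closer together.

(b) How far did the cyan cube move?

1.8

From (2.8, 7.2) to (1.0, 7.4), the cyan cube covered √(1.8² + 0.2²) ≈ 1.8 units.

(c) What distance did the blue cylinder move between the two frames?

1.6

The blue cylinder moved from about (4.0, 5.3) to (5.4, 4.5), a distance of √(1.4² + 0.8²) ≈ 1.6.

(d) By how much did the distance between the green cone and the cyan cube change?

-1.0

The distance was about 4.8 in the first image and 3.8 in the second, so they moved 1.0 units closer together.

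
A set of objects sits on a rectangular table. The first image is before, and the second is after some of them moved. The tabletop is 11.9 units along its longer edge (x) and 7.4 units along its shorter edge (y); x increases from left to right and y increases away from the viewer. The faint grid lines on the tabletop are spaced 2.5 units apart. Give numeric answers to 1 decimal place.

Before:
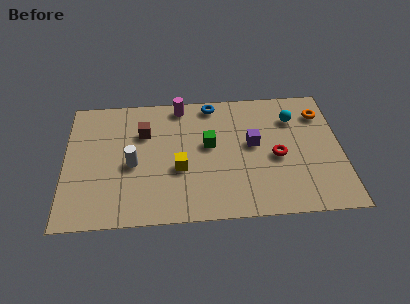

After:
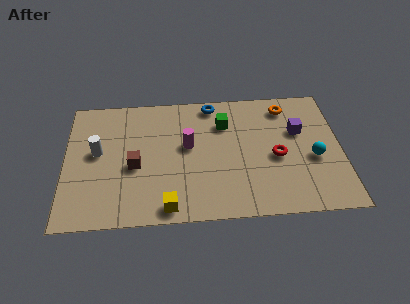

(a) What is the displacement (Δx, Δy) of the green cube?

(0.7, 1.2)

The green cube was at about (6.2, 4.2) and moved to about (6.9, 5.4).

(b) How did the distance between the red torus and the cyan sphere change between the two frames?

-0.7

Before: roughly 2.3 units apart; after: 1.6. That's 0.7 units closer together.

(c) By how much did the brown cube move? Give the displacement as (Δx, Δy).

(-0.4, -1.9)

The brown cube was at about (3.4, 5.1) and moved to about (3.0, 3.2).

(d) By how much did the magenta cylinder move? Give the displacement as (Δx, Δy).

(0.3, -2.4)

The magenta cylinder was at about (5.0, 6.6) and moved to about (5.3, 4.2).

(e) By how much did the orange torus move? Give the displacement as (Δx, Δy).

(-1.5, 0.5)

The orange torus started near (11.1, 5.7) and ended near (9.6, 6.2).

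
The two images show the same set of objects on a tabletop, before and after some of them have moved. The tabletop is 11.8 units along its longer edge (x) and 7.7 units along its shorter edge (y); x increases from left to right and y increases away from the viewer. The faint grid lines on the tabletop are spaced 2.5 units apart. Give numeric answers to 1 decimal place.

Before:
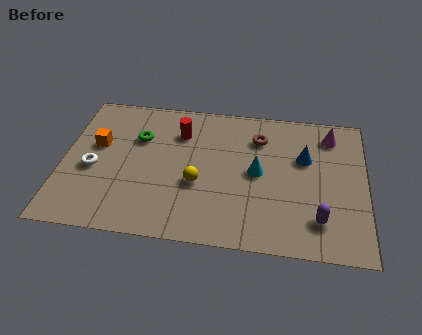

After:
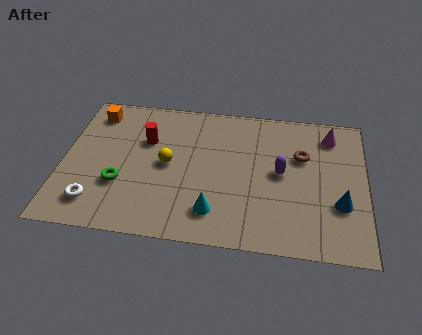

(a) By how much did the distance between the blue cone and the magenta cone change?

+2.0

They were about 1.7 units apart before and 3.7 after — 2.0 units further apart.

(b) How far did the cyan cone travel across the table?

2.8

From (7.6, 3.9) to (6.0, 1.6), the cyan cone covered √(1.6² + 2.3²) ≈ 2.8 units.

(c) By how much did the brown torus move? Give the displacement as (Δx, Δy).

(1.7, -0.8)

The brown torus was at about (7.6, 5.8) and moved to about (9.3, 5.0).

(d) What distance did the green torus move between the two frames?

2.7

From (2.9, 5.2) to (2.3, 2.6), the green torus covered √(0.6² + 2.6²) ≈ 2.7 units.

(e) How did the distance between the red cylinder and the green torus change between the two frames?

+1.0

Before: roughly 1.7 units apart; after: 2.7. That's 1.0 units further apart.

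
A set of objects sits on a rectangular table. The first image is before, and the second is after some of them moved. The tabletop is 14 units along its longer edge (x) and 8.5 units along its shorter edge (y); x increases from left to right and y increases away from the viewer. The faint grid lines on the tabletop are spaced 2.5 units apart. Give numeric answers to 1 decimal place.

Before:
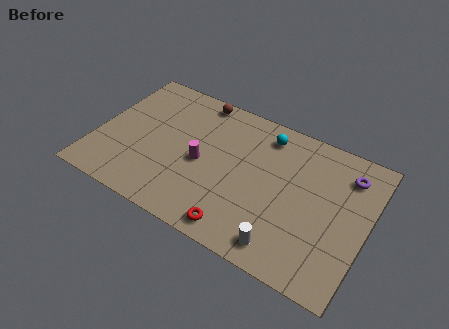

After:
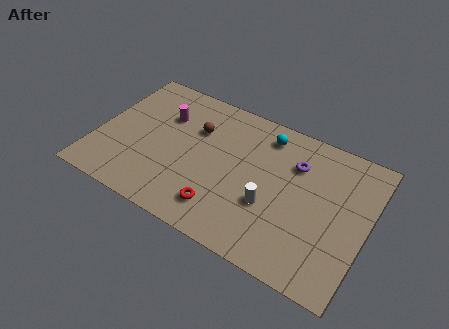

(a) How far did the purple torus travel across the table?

2.7

The purple torus was near (12.7, 6.7) before and (10.1, 6.1) after, so it travelled √(2.6² + 0.6²) ≈ 2.7 units.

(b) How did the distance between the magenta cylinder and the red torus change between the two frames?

+1.8

The distance was about 3.8 in the first image and 5.6 in the second, so they moved 1.8 units further apart.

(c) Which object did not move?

the cyan sphere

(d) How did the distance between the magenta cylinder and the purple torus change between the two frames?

-0.8

They were about 7.7 units apart before and 6.9 after — 0.8 units closer together.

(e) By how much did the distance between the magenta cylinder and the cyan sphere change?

+1.0

Before: roughly 4.3 units apart; after: 5.3. That's 1.0 units further apart.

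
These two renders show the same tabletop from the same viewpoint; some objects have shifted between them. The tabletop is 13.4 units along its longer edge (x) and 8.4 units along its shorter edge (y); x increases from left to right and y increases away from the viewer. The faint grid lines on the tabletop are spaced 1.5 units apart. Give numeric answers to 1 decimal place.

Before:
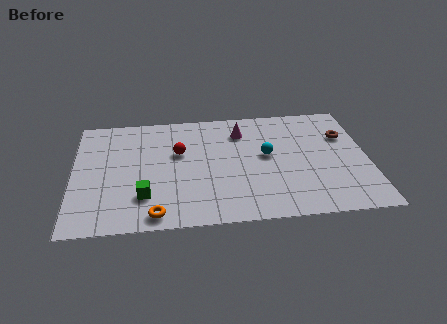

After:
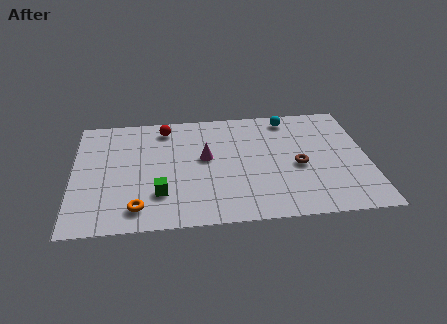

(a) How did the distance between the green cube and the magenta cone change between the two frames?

-3.0

Before: roughly 6.2 units apart; after: 3.2. That's 3.0 units closer together.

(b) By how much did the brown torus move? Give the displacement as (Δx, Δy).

(-2.2, -2.0)

From the two frames, the brown torus sits at roughly (12.4, 5.7) before and (10.2, 3.7) after.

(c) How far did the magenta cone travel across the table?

2.5

From (7.7, 6.5) to (6.0, 4.7), the magenta cone covered √(1.7² + 1.8²) ≈ 2.5 units.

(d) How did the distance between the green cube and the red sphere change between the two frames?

+1.4

The distance was about 3.4 in the first image and 4.8 in the second, so they moved 1.4 units further apart.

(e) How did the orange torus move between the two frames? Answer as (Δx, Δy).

(-0.8, 0.5)

The orange torus was at about (3.7, 0.9) and moved to about (2.9, 1.4).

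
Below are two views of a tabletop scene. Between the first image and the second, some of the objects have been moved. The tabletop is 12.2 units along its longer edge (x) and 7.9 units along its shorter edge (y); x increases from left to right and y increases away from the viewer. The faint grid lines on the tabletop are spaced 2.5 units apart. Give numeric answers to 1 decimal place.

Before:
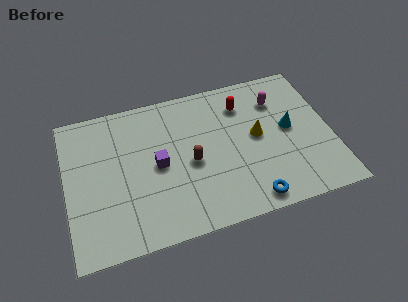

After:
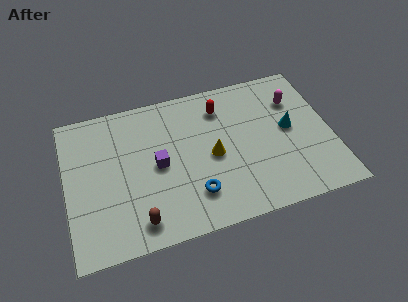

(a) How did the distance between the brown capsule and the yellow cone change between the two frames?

+1.2

They were about 3.2 units apart before and 4.4 after — 1.2 units further apart.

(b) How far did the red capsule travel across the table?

1.0

The red capsule was near (8.3, 6.1) before and (7.3, 6.2) after, so it travelled √(1.0² + 0.1²) ≈ 1.0 units.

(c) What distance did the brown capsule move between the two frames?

3.5

The brown capsule was near (5.7, 3.6) before and (3.1, 1.2) after, so it travelled √(2.6² + 2.4²) ≈ 3.5 units.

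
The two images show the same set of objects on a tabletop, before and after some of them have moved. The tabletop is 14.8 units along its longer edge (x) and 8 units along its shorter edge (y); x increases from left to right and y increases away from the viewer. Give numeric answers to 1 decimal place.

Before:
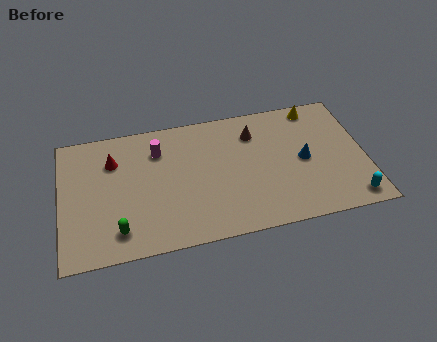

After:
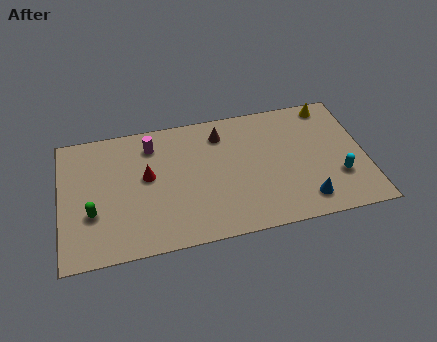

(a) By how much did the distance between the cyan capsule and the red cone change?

-2.9

The distance was about 12.3 in the first image and 9.4 in the second, so they moved 2.9 units closer together.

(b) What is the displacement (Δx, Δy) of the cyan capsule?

(-0.5, 1.5)

From the two frames, the cyan capsule sits at roughly (13.9, 1.0) before and (13.4, 2.5) after.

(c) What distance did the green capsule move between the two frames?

1.8

From (2.7, 1.5) to (1.5, 2.8), the green capsule covered √(1.2² + 1.3²) ≈ 1.8 units.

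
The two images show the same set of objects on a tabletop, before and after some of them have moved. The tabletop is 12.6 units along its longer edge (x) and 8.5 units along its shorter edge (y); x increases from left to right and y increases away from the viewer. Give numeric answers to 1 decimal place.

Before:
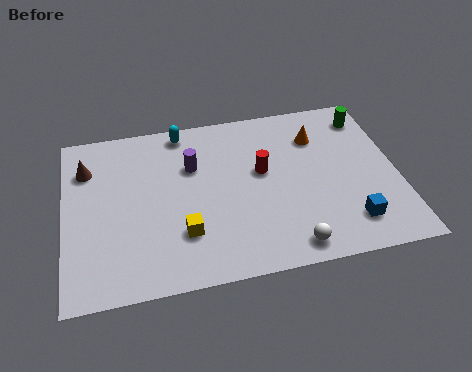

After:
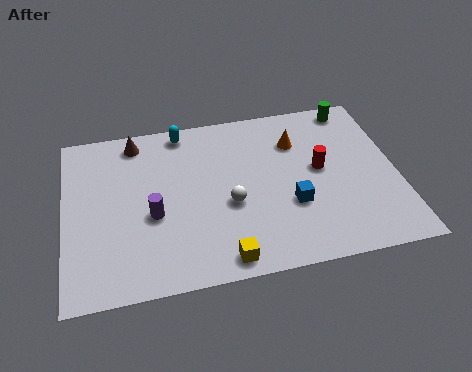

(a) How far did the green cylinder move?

0.8

The green cylinder was near (11.7, 7.0) before and (11.2, 7.6) after, so it travelled √(0.5² + 0.6²) ≈ 0.8 units.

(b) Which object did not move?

the cyan capsule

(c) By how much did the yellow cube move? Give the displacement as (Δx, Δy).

(1.4, -1.5)

The yellow cube started near (4.4, 2.4) and ended near (5.8, 0.9).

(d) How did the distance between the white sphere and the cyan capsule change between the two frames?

-3.2

They were about 7.6 units apart before and 4.4 after — 3.2 units closer together.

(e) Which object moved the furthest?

the white sphere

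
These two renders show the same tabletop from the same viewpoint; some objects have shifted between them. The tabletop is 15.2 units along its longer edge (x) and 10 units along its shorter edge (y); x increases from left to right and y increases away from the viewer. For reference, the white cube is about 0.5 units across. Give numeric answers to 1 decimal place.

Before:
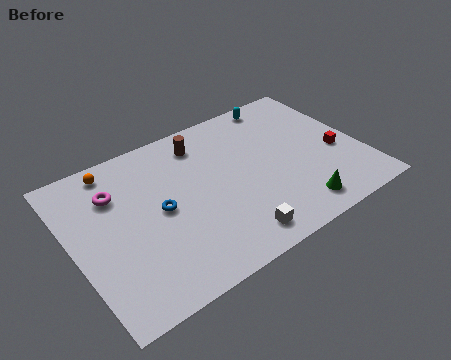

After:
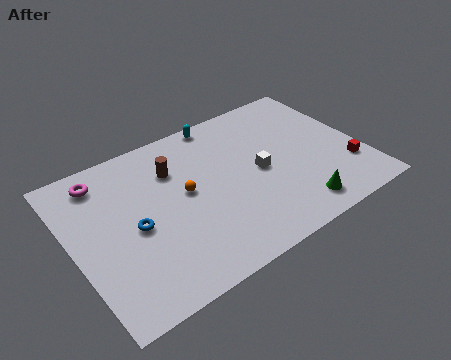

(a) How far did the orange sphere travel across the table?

4.7

The orange sphere was near (2.7, 8.8) before and (5.9, 5.4) after, so it travelled √(3.2² + 3.4²) ≈ 4.7 units.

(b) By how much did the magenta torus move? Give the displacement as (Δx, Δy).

(-0.5, 1.2)

The magenta torus started near (2.5, 7.2) and ended near (2.0, 8.4).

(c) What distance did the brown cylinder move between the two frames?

2.0

The brown cylinder was near (7.3, 8.2) before and (5.6, 7.2) after, so it travelled √(1.7² + 1.0²) ≈ 2.0 units.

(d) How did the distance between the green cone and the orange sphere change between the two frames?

-4.6

They were about 11.1 units apart before and 6.5 after — 4.6 units closer together.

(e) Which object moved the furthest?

the orange sphere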